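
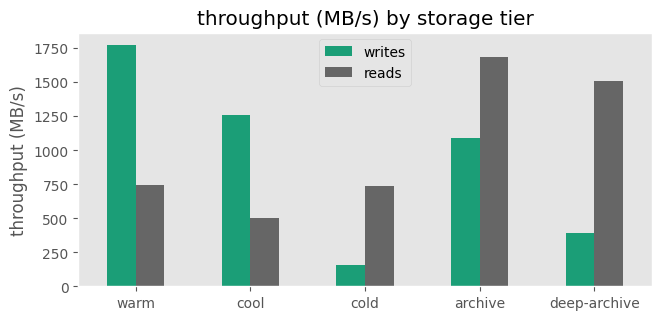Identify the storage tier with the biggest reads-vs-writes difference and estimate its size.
deep-archive: reads ≈ 1600, writes ≈ 400 → gap ≈ 1200. Next-largest (warm) is only ≈ 1000.

deep-archive, ≈ 1200 MB/s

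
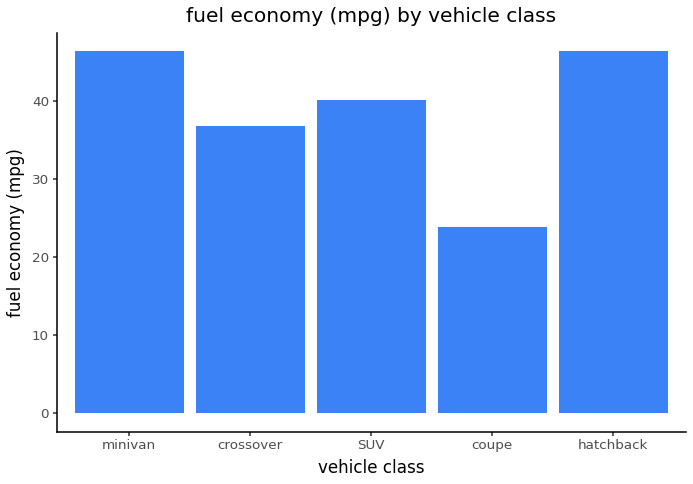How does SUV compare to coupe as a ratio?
SUV ≈ 40, coupe ≈ 25; 40/25 ≈ 1.6.

≈ 1.6×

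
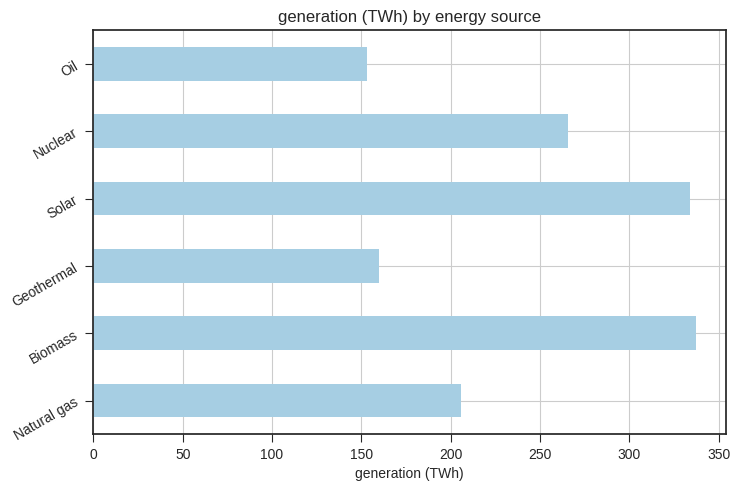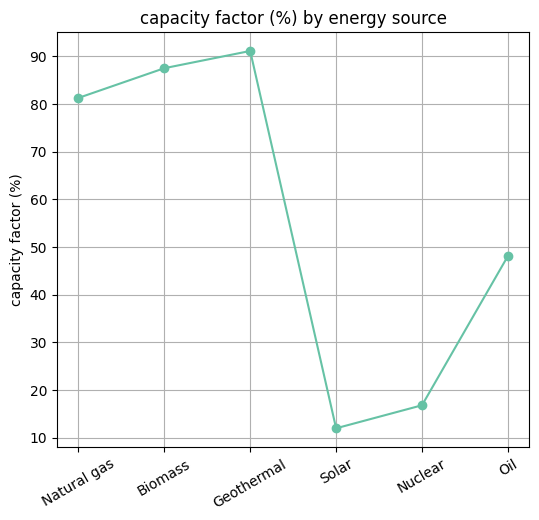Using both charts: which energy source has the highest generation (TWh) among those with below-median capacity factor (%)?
Solar

Chart 2 median capacity factor (%) ≈ 60; below-median energy sources: Solar, Nuclear, Oil. Among those, Solar has the highest generation (TWh) (≈ 350).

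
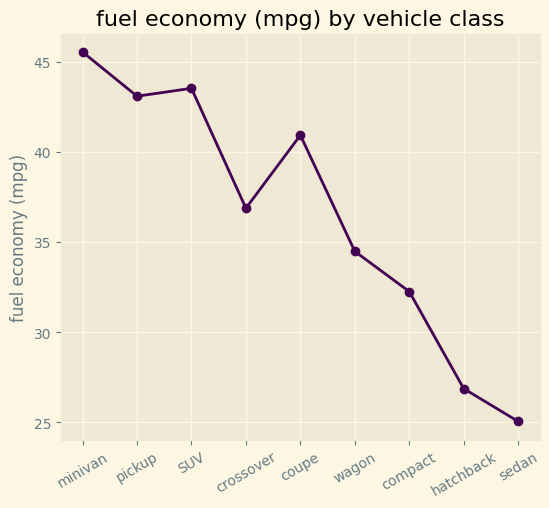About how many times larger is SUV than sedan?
SUV ≈ 44, sedan ≈ 26; 44/26 ≈ 1.69.

≈ 1.69×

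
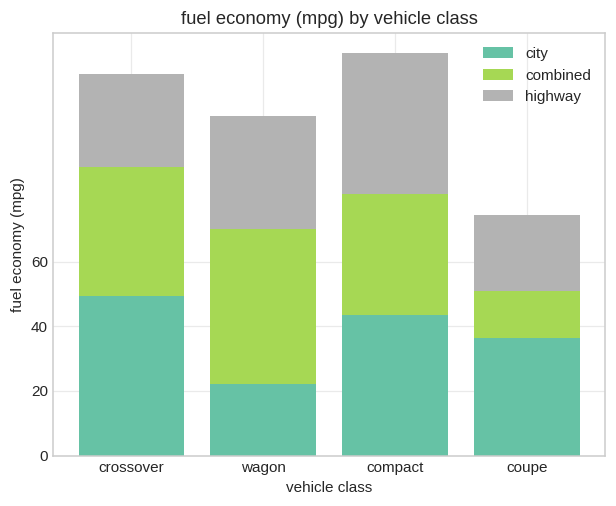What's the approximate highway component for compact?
≈ 40

highway top ≈ 120, bottom ≈ 80; segment ≈ 40.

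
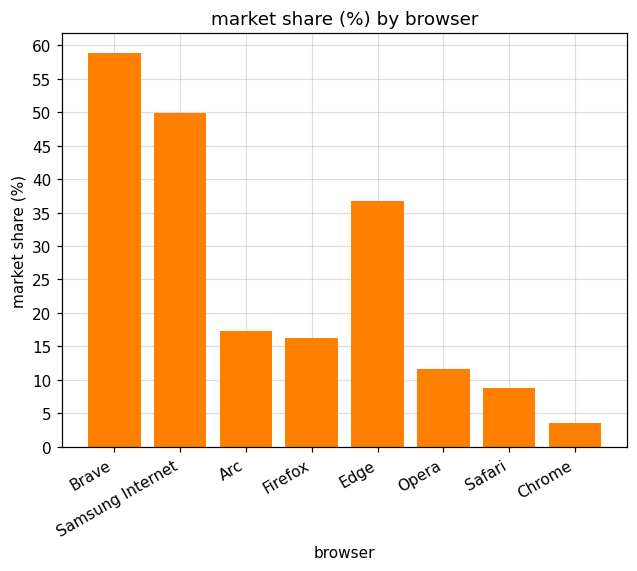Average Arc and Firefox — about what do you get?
(15 + 15) / 2 ≈ 15.

≈ 15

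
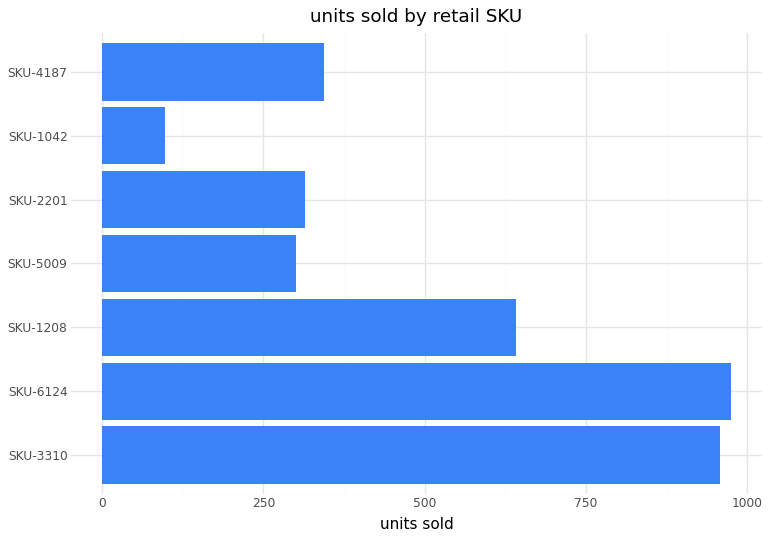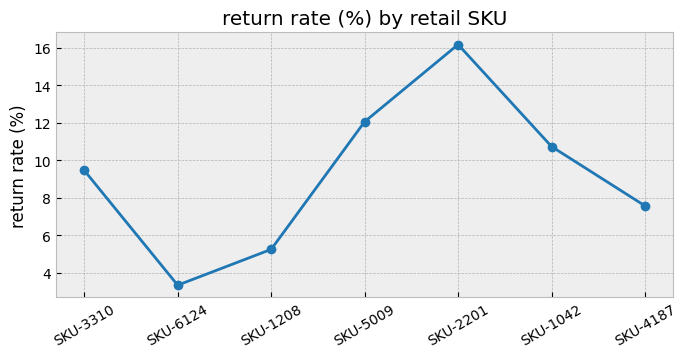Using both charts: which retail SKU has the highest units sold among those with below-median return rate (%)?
Chart 2 median return rate (%) ≈ 10; below-median retail SKUs: SKU-6124, SKU-1208, SKU-4187. Among those, SKU-6124 has the highest units sold (≈ 1000).

SKU-6124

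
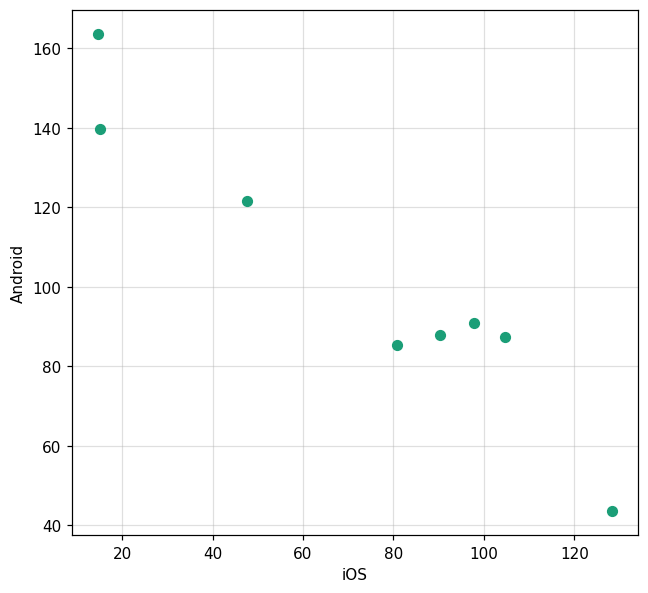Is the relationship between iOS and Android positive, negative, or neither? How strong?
negative, strong

Points are negatively correlated; strong (|r| ≈ 1.0).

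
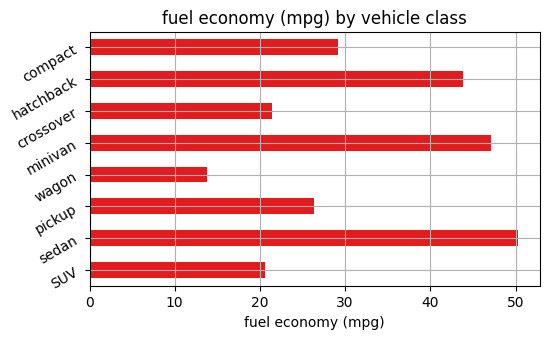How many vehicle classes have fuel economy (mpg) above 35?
Above 35: sedan, minivan, hatchback.

3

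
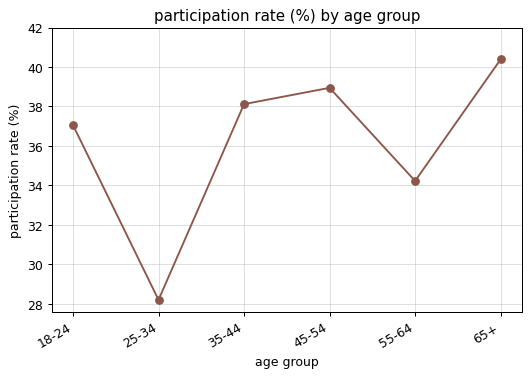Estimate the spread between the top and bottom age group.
Max 65+ ≈ 40, min 25-34 ≈ 28; range ≈ 12.

≈ 12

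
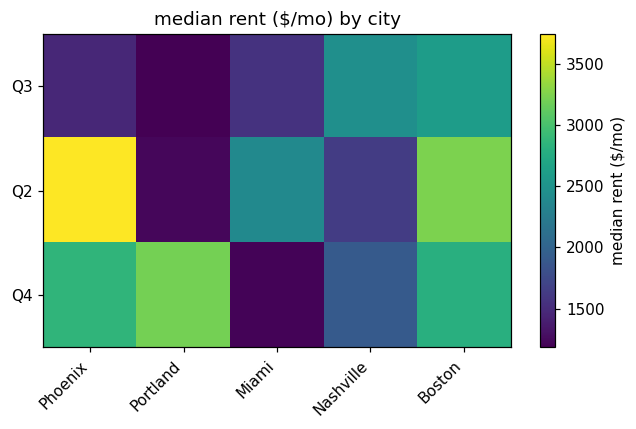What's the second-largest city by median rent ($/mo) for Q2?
Boston

Top 3 for Q2: Phoenix ≈ 3500, Boston ≈ 3000, Miami ≈ 2500.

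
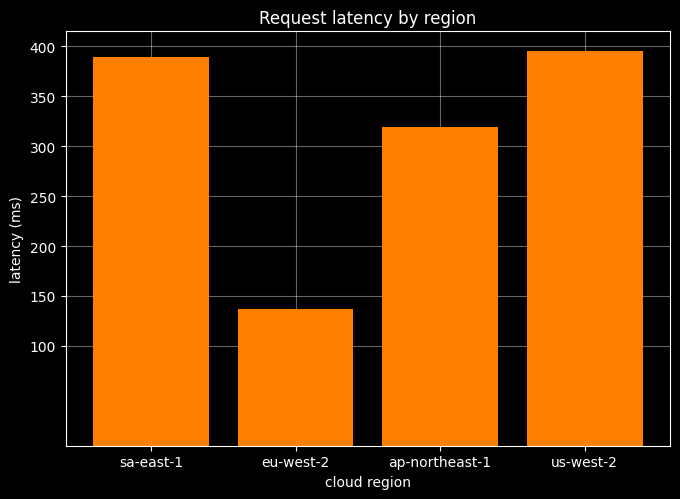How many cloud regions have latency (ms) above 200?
3

Above 200: sa-east-1, ap-northeast-1, us-west-2.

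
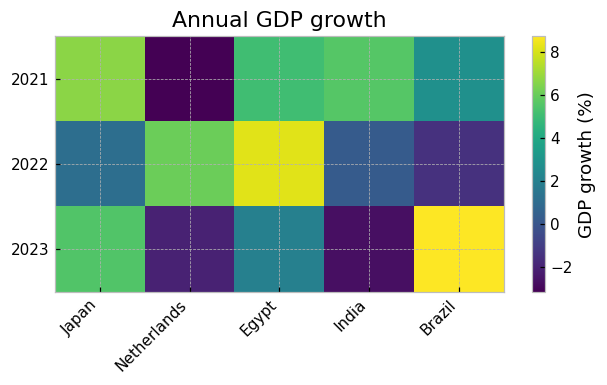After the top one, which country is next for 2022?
Netherlands

Top 3 for 2022: Egypt ≈ 8, Netherlands ≈ 6, Japan ≈ 1.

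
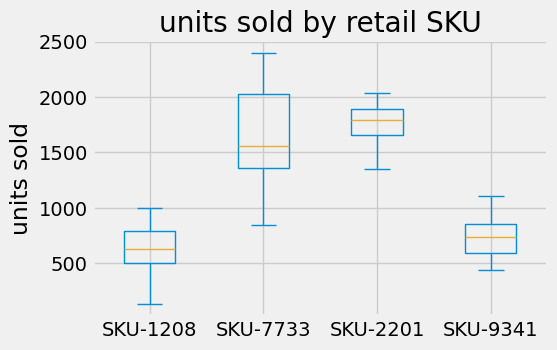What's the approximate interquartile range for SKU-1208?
Q3 ≈ 800, Q1 ≈ 500; IQR ≈ 300.

≈ 300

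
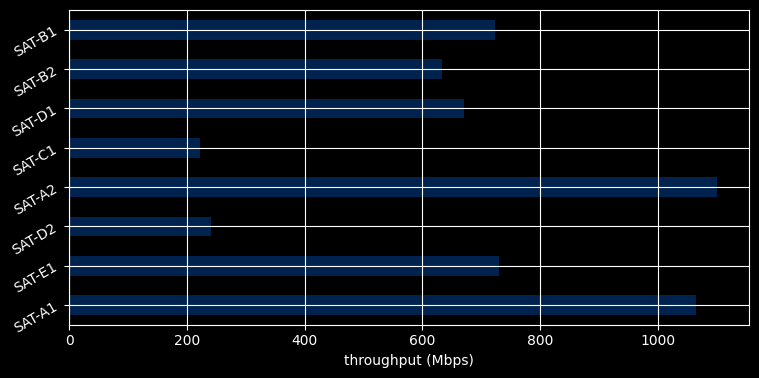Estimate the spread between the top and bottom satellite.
≈ 900

Max SAT-A2 ≈ 1100, min SAT-C1 ≈ 200; range ≈ 900.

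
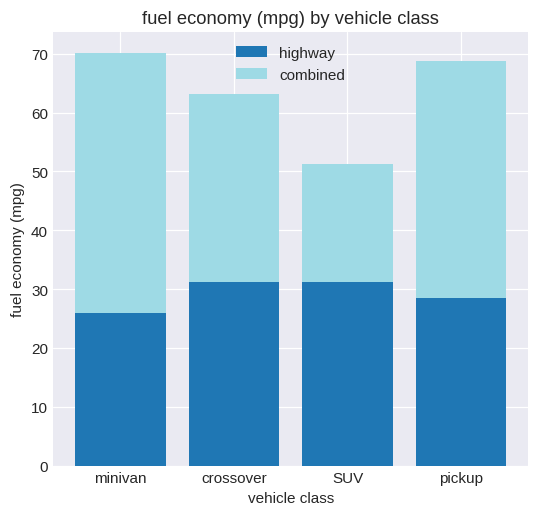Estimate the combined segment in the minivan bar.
combined top ≈ 70, bottom ≈ 30; segment ≈ 40.

≈ 40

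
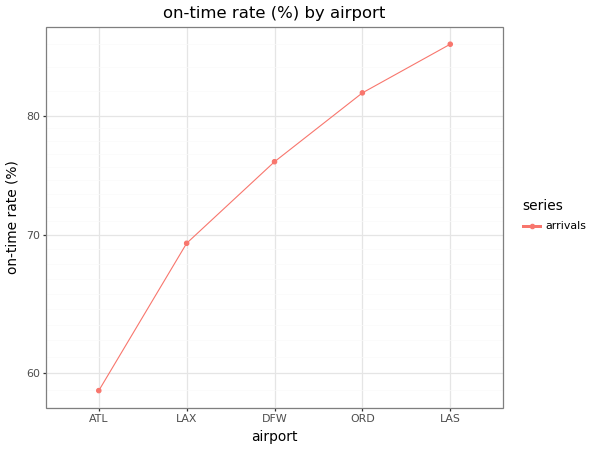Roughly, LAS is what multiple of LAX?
LAS ≈ 85, LAX ≈ 70; 85/70 ≈ 1.21.

≈ 1.21×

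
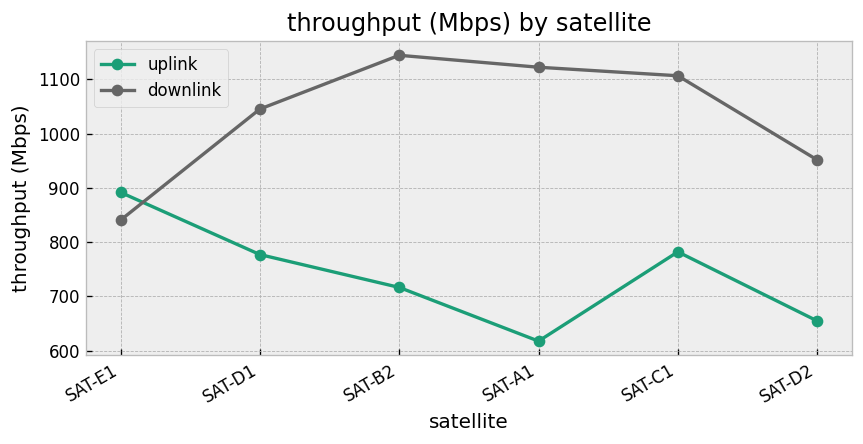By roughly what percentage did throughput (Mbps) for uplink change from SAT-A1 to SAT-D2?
≈ +8.3%

SAT-A1 ≈ 600, SAT-D2 ≈ 650; (650 − 600) / 600 ≈ +8.3%.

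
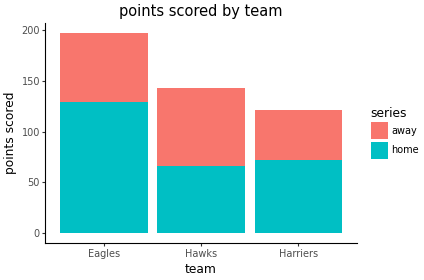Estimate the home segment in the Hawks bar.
≈ 60

home top ≈ 60, bottom ≈ 0; segment ≈ 60.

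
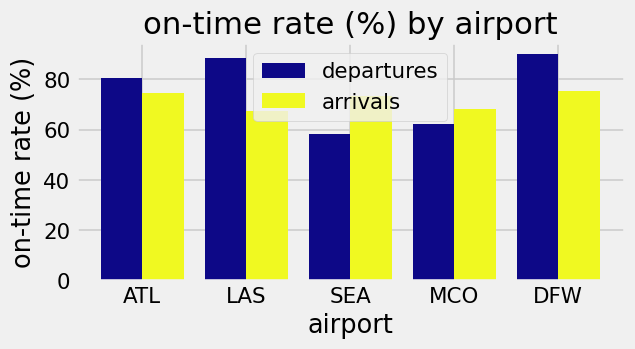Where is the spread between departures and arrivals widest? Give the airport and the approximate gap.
LAS, ≈ 20 %

LAS: departures ≈ 90, arrivals ≈ 70 → gap ≈ 20. Next-largest (SEA) is only ≈ 10.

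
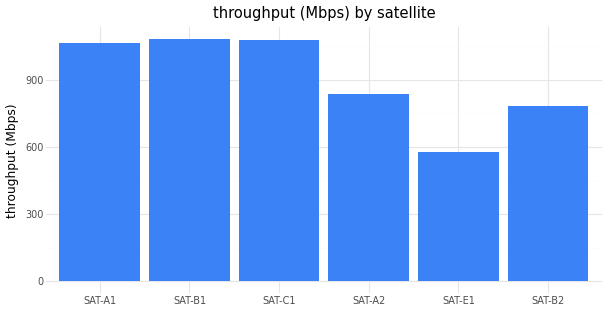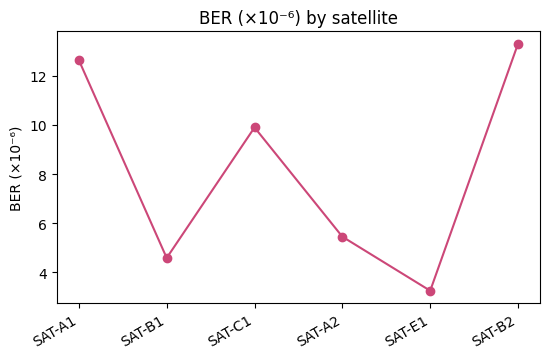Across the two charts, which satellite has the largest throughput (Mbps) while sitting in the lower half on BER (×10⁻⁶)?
SAT-B1

Chart 2 median BER (×10⁻⁶) ≈ 8; below-median satellites: SAT-B1, SAT-A2, SAT-E1. Among those, SAT-B1 has the highest throughput (Mbps) (≈ 1100).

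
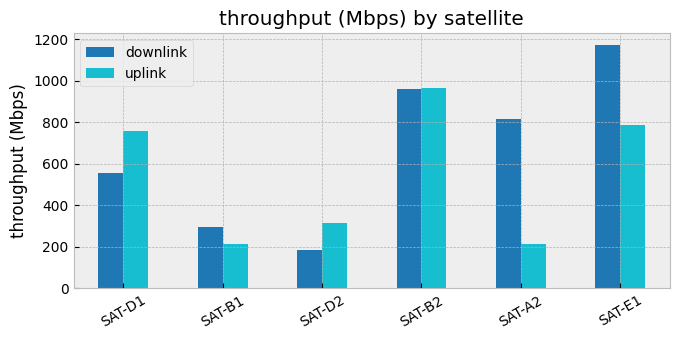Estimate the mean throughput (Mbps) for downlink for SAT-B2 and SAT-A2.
(1000 + 800) / 2 ≈ 900.

≈ 900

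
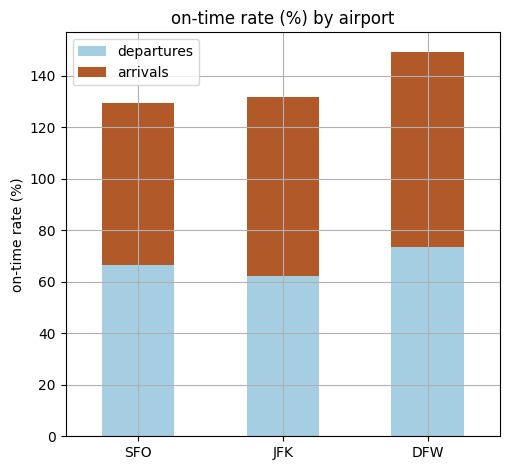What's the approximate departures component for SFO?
≈ 60

departures top ≈ 60, bottom ≈ 0; segment ≈ 60.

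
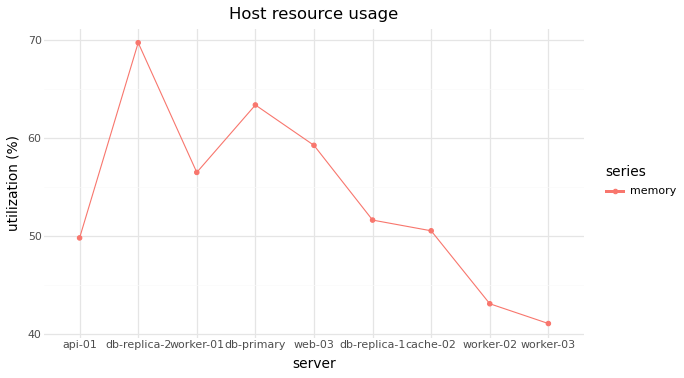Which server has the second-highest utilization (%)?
Top 3: db-replica-2 ≈ 70, db-primary ≈ 65, web-03 ≈ 60.

db-primary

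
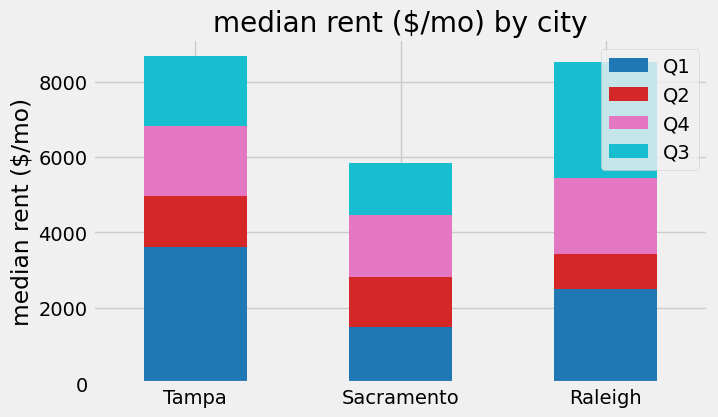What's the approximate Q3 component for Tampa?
≈ 2000

Q3 top ≈ 9000, bottom ≈ 7000; segment ≈ 2000.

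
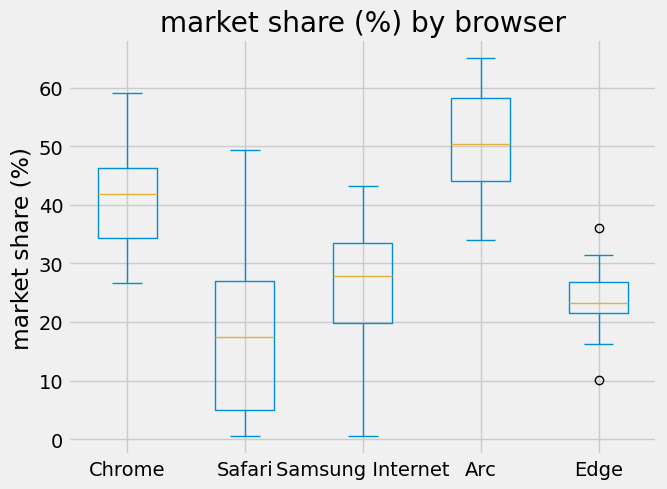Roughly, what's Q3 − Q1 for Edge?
≈ 5

Q3 ≈ 25, Q1 ≈ 20; IQR ≈ 5.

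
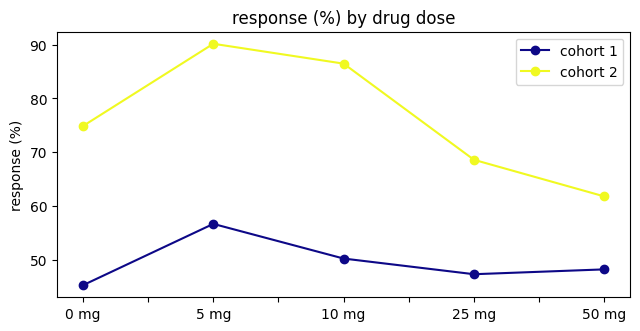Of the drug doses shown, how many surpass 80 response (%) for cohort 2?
Above 80: 5 mg, 10 mg.

2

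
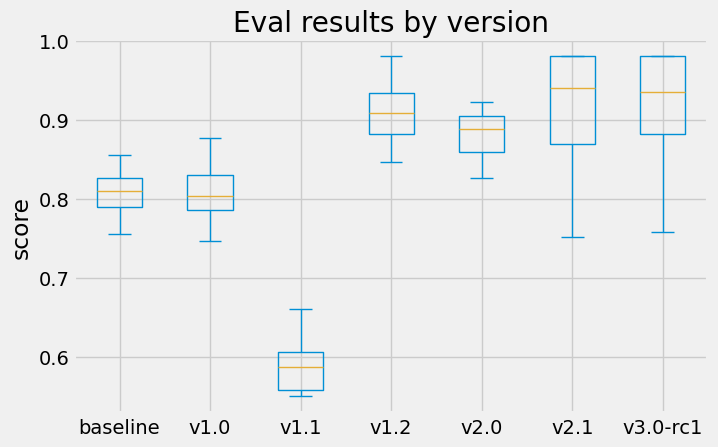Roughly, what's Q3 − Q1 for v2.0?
≈ 0.05

Q3 ≈ 0.90, Q1 ≈ 0.85; IQR ≈ 0.05.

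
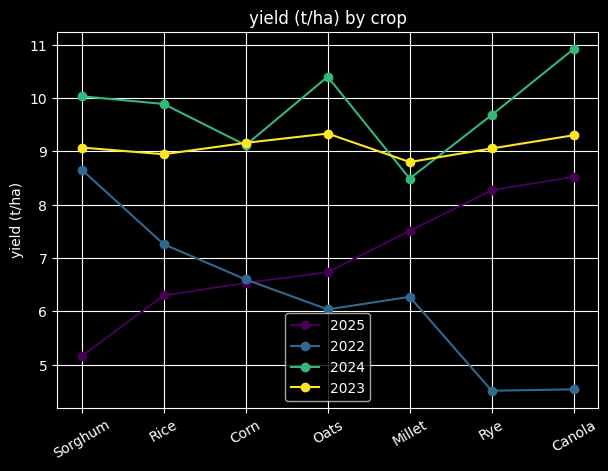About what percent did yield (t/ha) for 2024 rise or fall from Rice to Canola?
Rice ≈ 10, Canola ≈ 11; (11 − 10) / 10 ≈ +10%.

≈ +10%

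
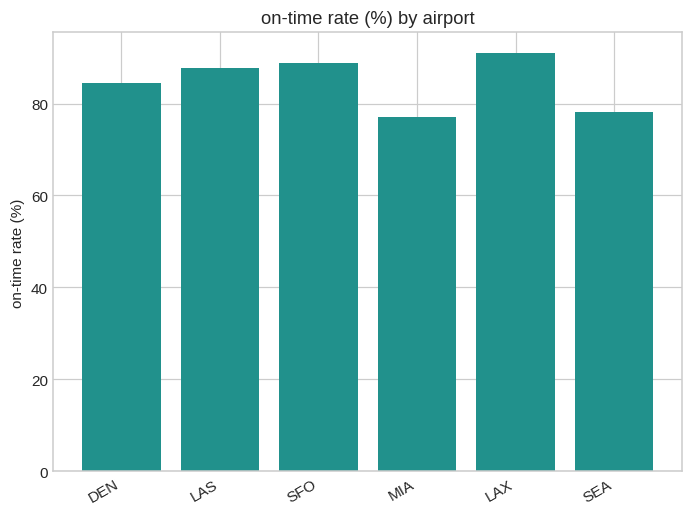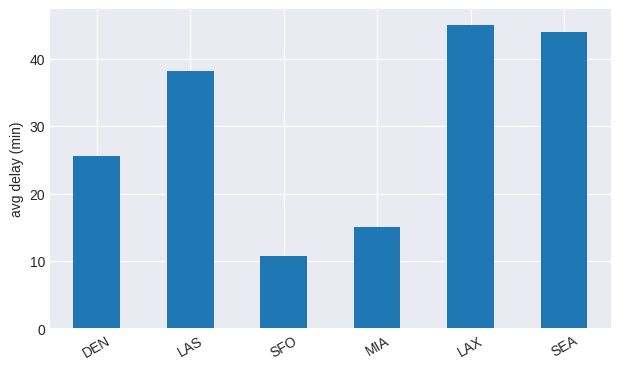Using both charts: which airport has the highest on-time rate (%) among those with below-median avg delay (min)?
SFO

Chart 2 median avg delay (min) ≈ 30; below-median airports: DEN, SFO, MIA. Among those, SFO has the highest on-time rate (%) (≈ 90).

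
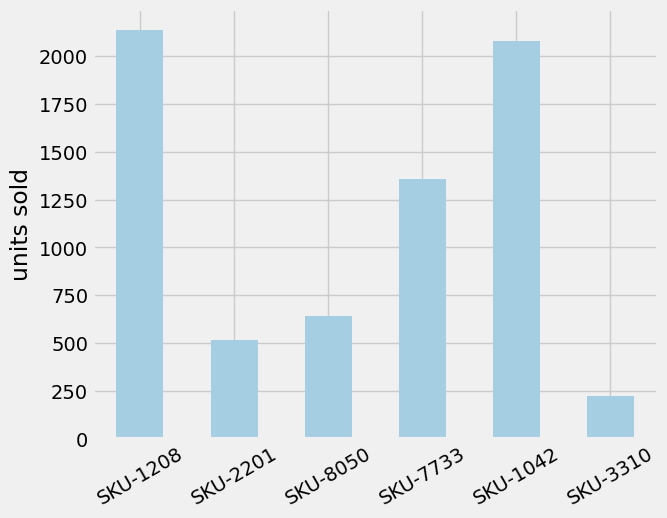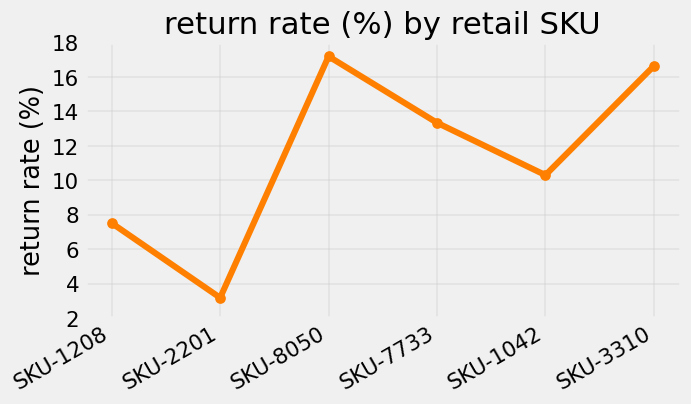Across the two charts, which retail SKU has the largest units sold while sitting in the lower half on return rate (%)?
SKU-1208

Chart 2 median return rate (%) ≈ 12; below-median retail SKUs: SKU-1208, SKU-2201, SKU-1042. Among those, SKU-1208 has the highest units sold (≈ 2200).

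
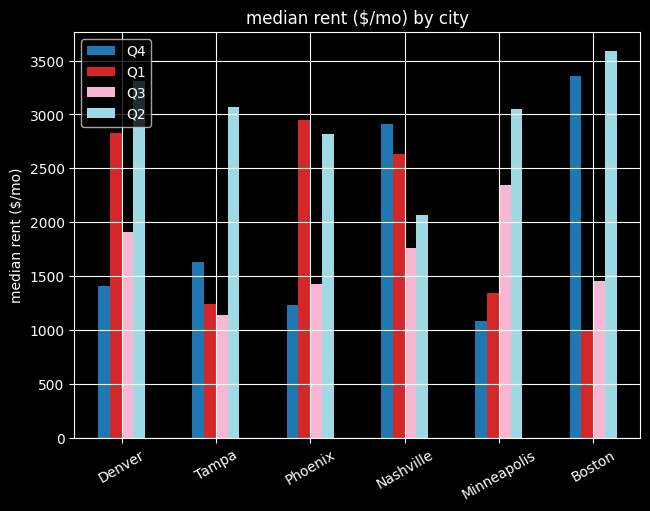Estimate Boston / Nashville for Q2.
Boston ≈ 3500, Nashville ≈ 2000; 3500/2000 ≈ 1.75.

≈ 1.75×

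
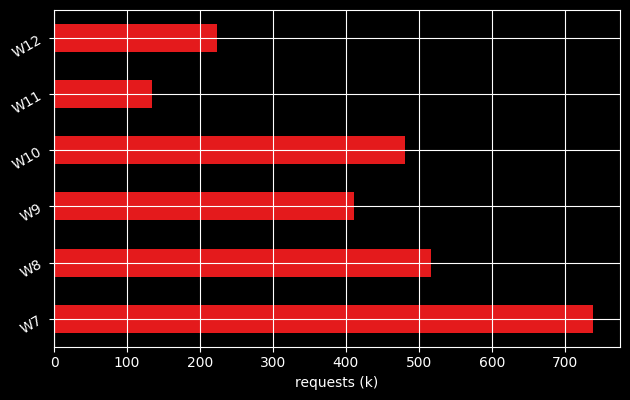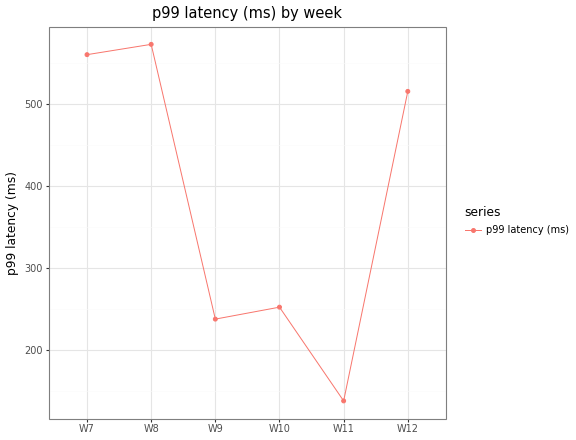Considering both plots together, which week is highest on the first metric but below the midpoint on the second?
Chart 2 median p99 latency (ms) ≈ 400; below-median weeks: W9, W10, W11. Among those, W10 has the highest requests (k) (≈ 500).

W10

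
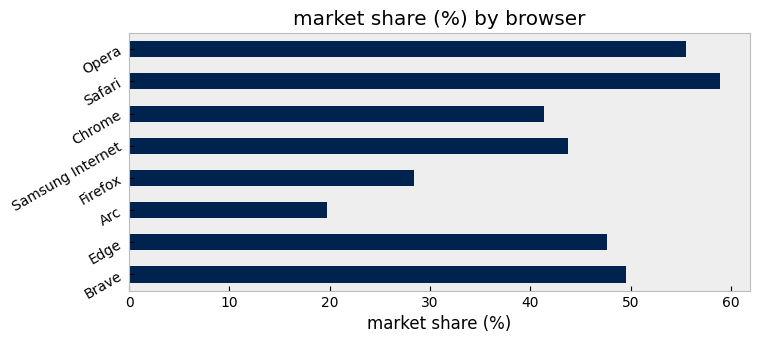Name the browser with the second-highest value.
Top 3: Safari ≈ 60, Opera ≈ 55, Brave ≈ 50.

Opera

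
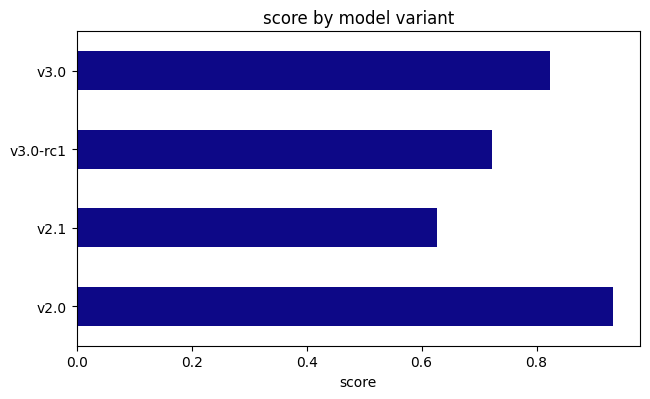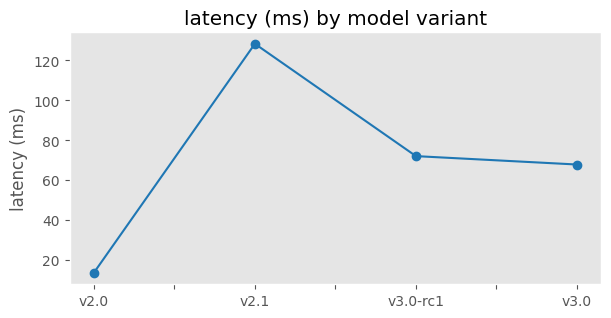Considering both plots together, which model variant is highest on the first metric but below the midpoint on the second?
Chart 2 median latency (ms) ≈ 60; below-median model variants: v2.0, v3.0. Among those, v2.0 has the highest score (≈ 0.9).

v2.0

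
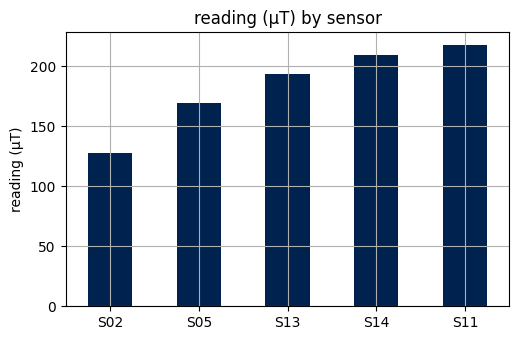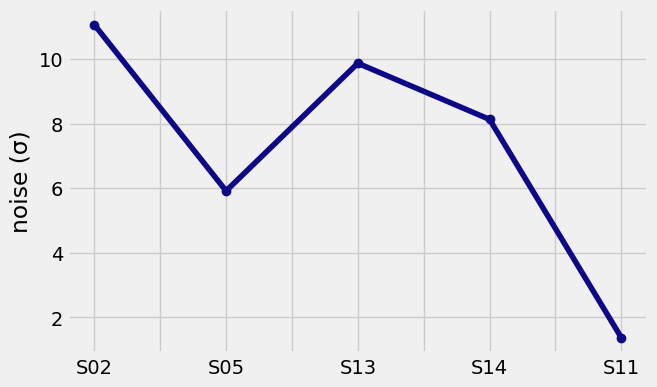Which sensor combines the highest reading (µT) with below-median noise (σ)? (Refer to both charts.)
S11

Chart 2 median noise (σ) ≈ 8; below-median sensors: S05, S11. Among those, S11 has the highest reading (µT) (≈ 220).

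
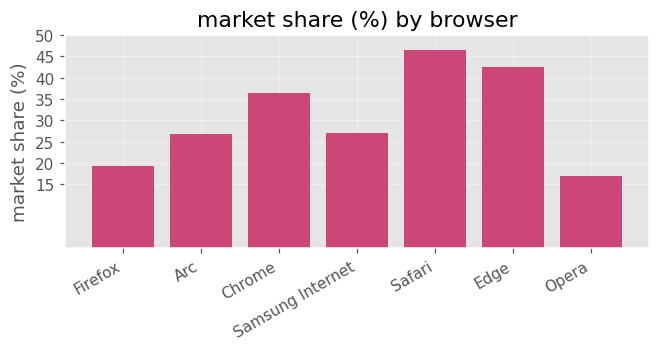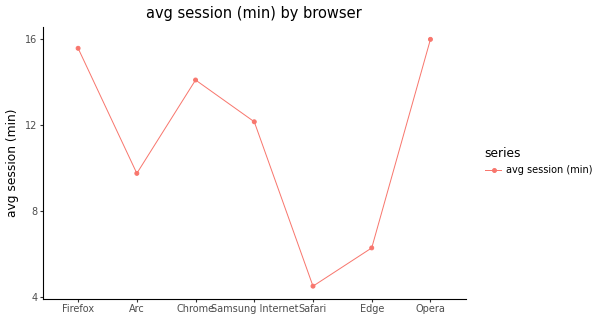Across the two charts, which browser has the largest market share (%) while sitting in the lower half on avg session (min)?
Safari

Chart 2 median avg session (min) ≈ 12; below-median browsers: Arc, Safari, Edge. Among those, Safari has the highest market share (%) (≈ 45).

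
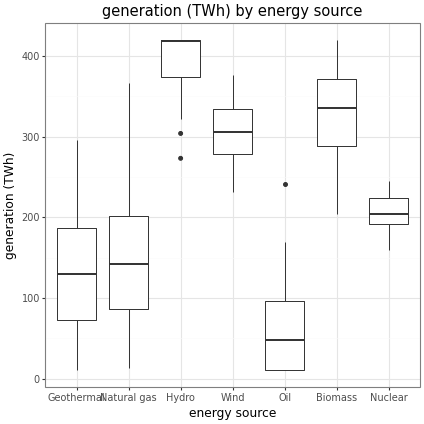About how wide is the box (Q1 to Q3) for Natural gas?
Q3 ≈ 200, Q1 ≈ 100; IQR ≈ 100.

≈ 100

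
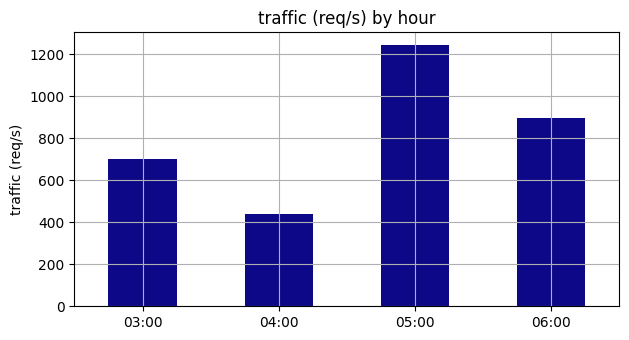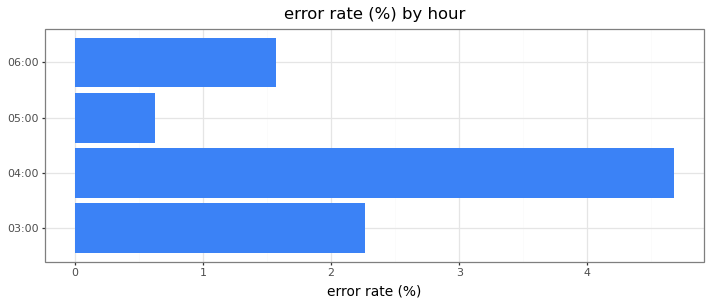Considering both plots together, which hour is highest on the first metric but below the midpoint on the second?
05:00

Chart 2 median error rate (%) ≈ 2; below-median hours: 05:00, 06:00. Among those, 05:00 has the highest traffic (req/s) (≈ 1200).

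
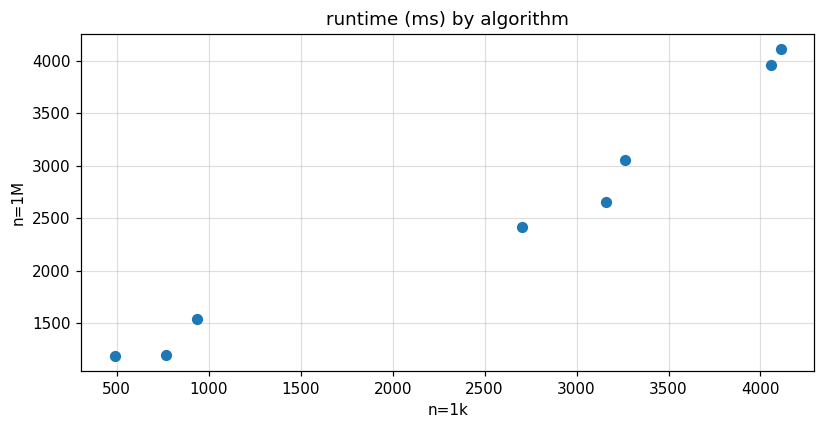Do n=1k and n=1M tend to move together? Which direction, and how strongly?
positive, strong

Points are positively correlated; strong (|r| ≈ 1.0).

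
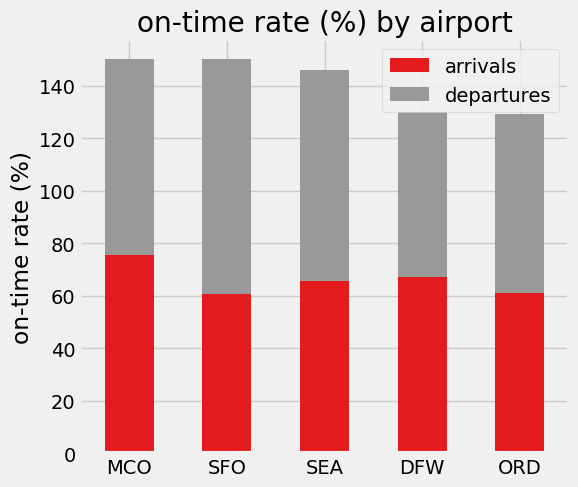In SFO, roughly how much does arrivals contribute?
arrivals top ≈ 60, bottom ≈ 0; segment ≈ 60.

≈ 60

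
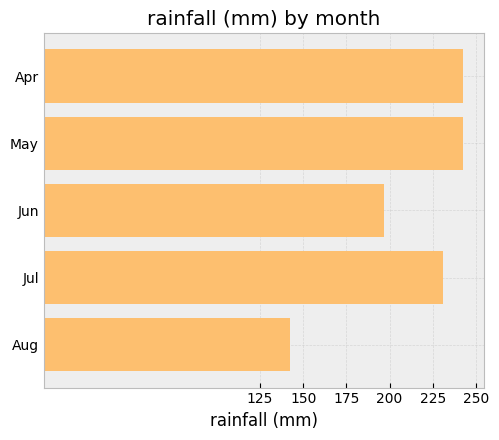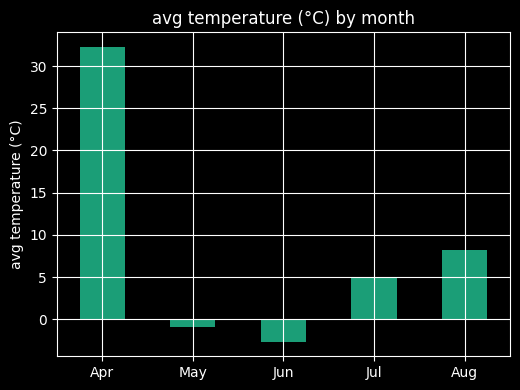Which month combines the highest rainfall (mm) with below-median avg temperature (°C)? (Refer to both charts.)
May

Chart 2 median avg temperature (°C) ≈ 5; below-median months: May, Jun. Among those, May has the highest rainfall (mm) (≈ 250).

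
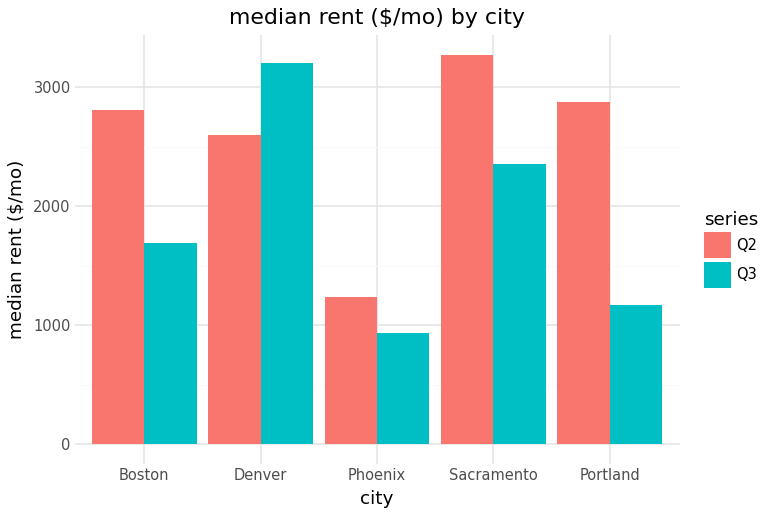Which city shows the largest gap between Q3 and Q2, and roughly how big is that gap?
Portland, ≈ 2000 $/mo

Portland: Q3 ≈ 1000, Q2 ≈ 3000 → gap ≈ 2000. Next-largest (Boston) is only ≈ 1500.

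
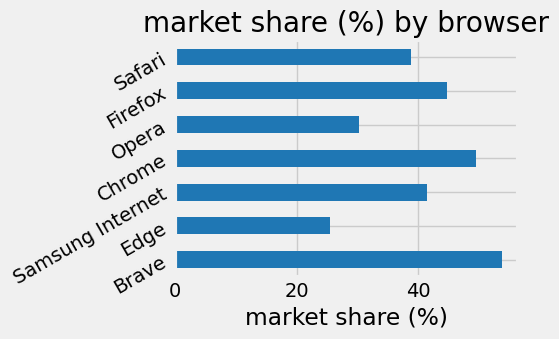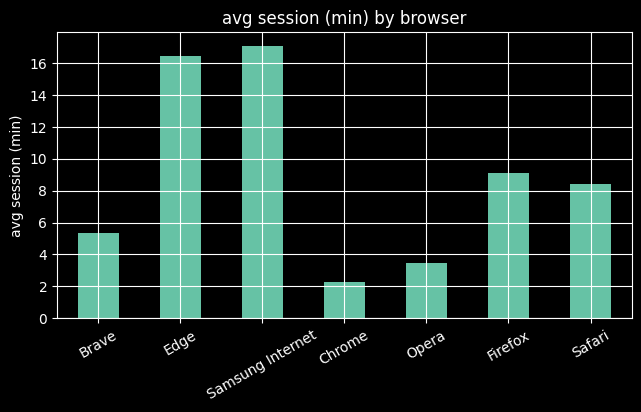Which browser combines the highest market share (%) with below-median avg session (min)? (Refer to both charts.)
Chart 2 median avg session (min) ≈ 8; below-median browsers: Brave, Chrome, Opera. Among those, Brave has the highest market share (%) (≈ 55).

Brave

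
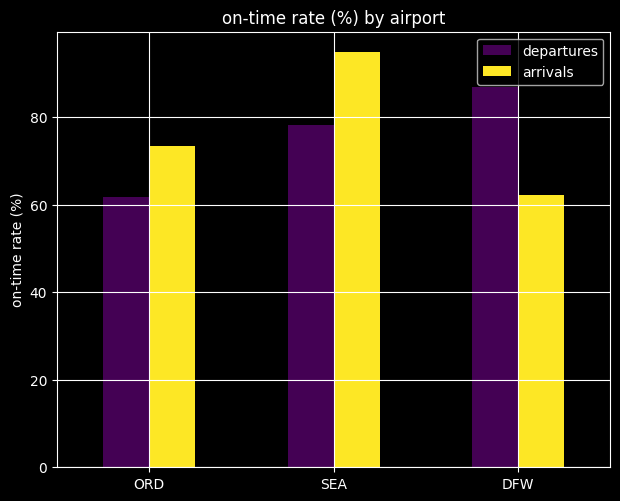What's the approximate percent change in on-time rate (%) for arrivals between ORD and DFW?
ORD ≈ 70, DFW ≈ 60; (60 − 70) / 70 ≈ -14.3%.

≈ -14.3%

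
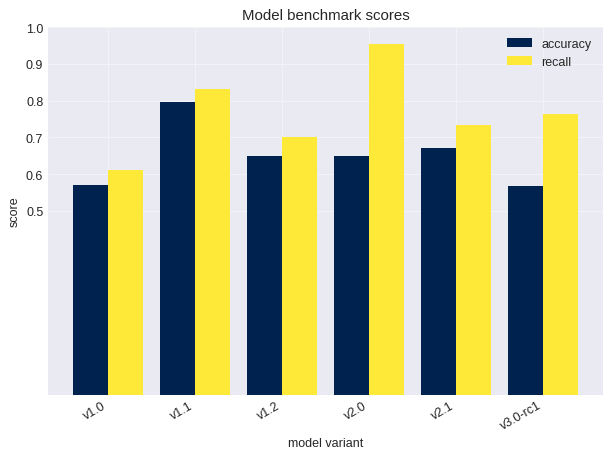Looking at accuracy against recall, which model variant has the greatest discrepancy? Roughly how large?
v2.0: accuracy ≈ 0.6, recall ≈ 1.0 → gap ≈ 0.4. Next-largest (v3.0-rc1) is only ≈ 0.2.

v2.0, ≈ 0.4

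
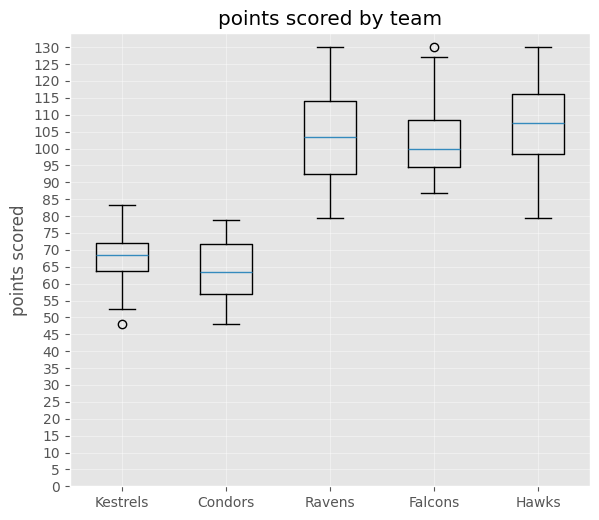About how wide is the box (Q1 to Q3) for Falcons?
≈ 15

Q3 ≈ 110, Q1 ≈ 95; IQR ≈ 15.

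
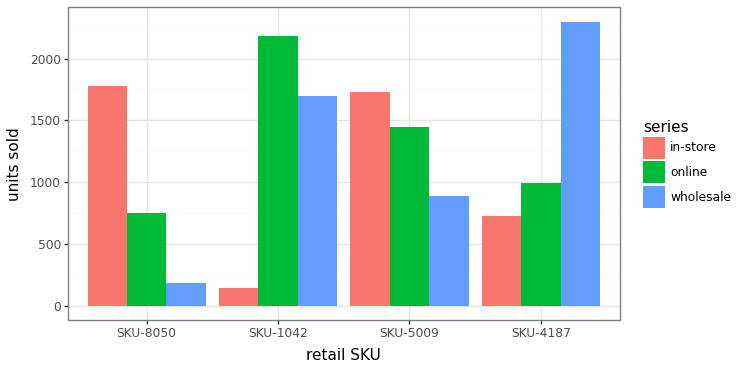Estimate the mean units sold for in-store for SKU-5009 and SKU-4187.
(1800 + 800) / 2 ≈ 1300.

≈ 1300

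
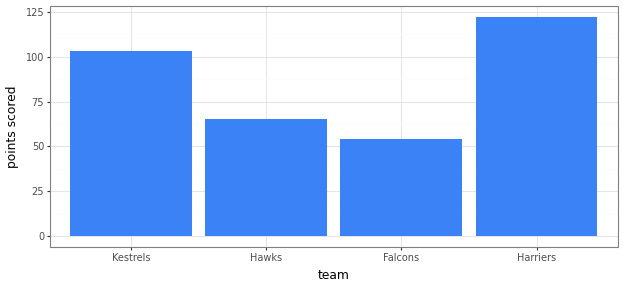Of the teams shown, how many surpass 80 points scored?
2

Above 80: Kestrels, Harriers.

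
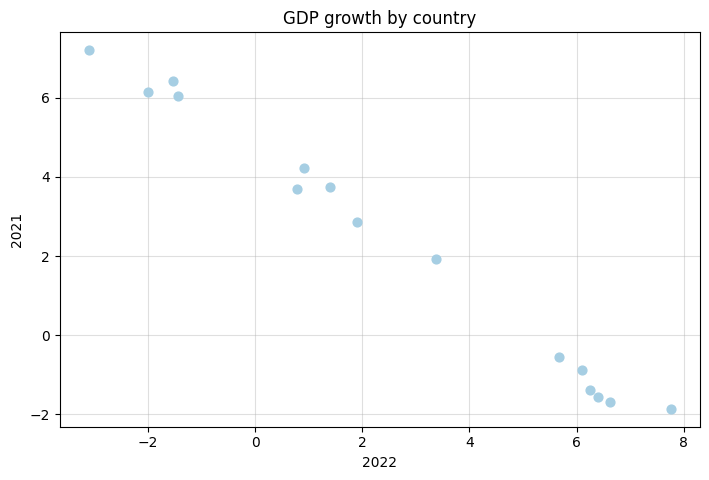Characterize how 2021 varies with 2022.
negative, strong

Points are negatively correlated; strong (|r| ≈ 1.0).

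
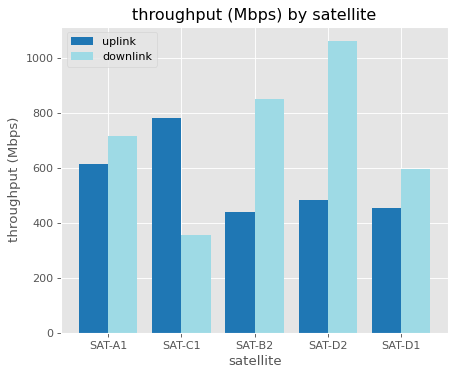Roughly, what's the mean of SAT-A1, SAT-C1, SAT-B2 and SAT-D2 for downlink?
(700 + 400 + 900 + 1100) / 4 ≈ 775.

≈ 775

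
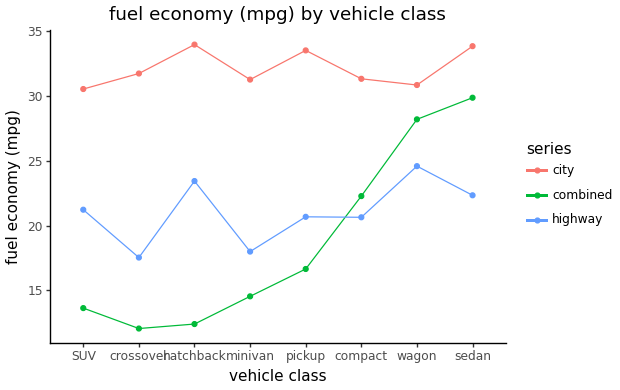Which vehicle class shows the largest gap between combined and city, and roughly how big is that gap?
hatchback, ≈ 22 mpg

hatchback: combined ≈ 12, city ≈ 34 → gap ≈ 22. Next-largest (crossover) is only ≈ 20.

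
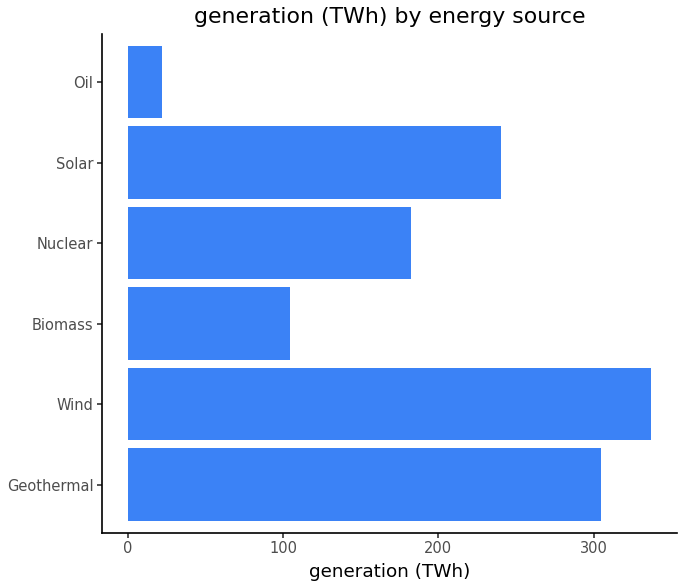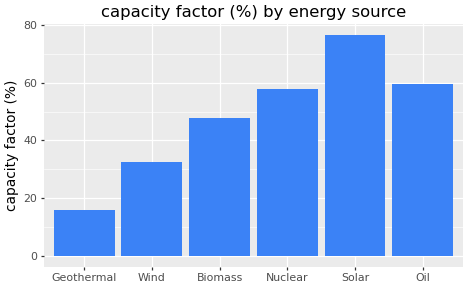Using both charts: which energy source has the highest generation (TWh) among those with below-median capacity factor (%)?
Wind

Chart 2 median capacity factor (%) ≈ 50; below-median energy sources: Geothermal, Wind, Biomass. Among those, Wind has the highest generation (TWh) (≈ 350).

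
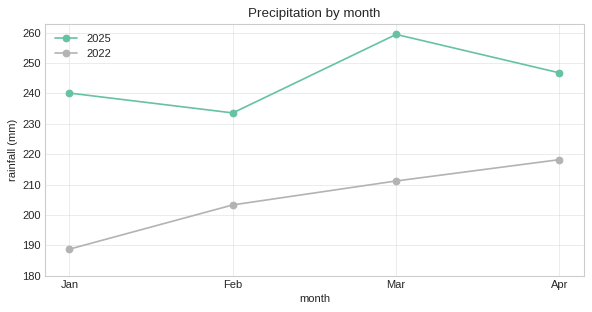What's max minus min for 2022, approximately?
≈ 30

Max Apr ≈ 220, min Jan ≈ 190; range ≈ 30.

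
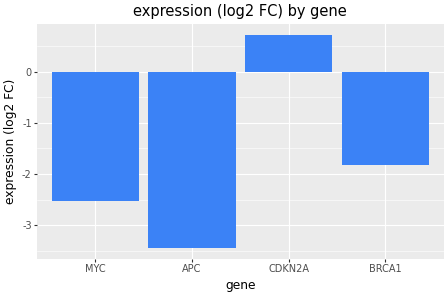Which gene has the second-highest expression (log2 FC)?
Top 3: CDKN2A ≈ 0.5, BRCA1 ≈ -2.0, MYC ≈ -2.5.

BRCA1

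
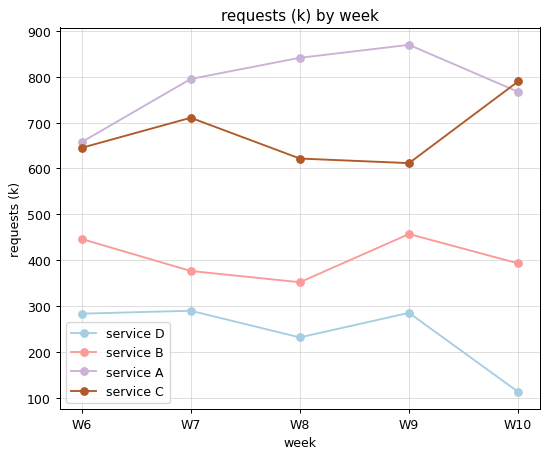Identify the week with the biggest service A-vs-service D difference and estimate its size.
W10: service A ≈ 800, service D ≈ 100 → gap ≈ 700. Next-largest (W8) is only ≈ 600.

W10, ≈ 700 k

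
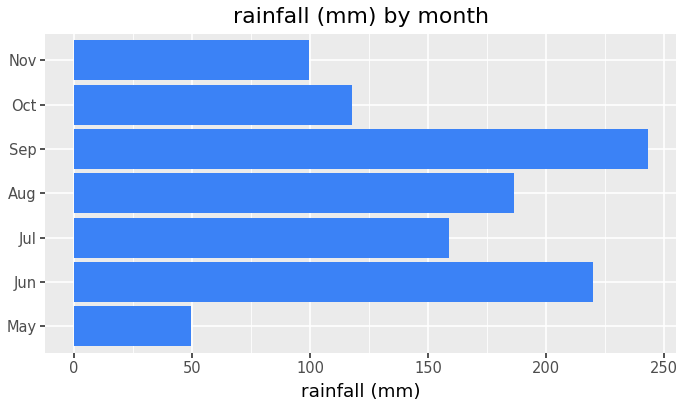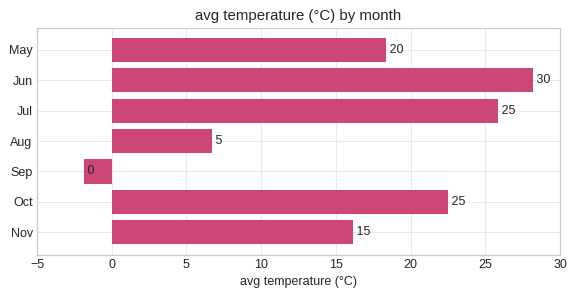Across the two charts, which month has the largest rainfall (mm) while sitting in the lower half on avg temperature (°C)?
Sep

Chart 2 median avg temperature (°C) ≈ 20; below-median months: Aug, Sep, Nov. Among those, Sep has the highest rainfall (mm) (≈ 250).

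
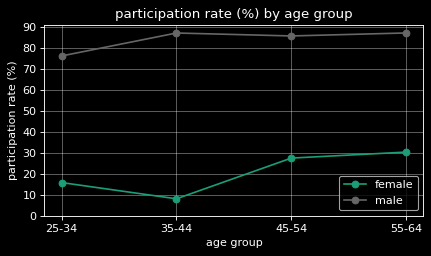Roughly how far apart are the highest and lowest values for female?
Max 55-64 ≈ 30, min 35-44 ≈ 10; range ≈ 20.

≈ 20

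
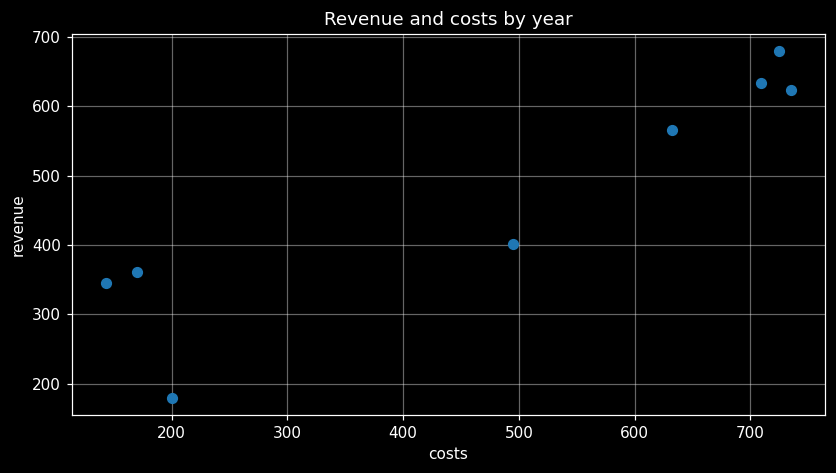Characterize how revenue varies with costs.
Points are positively correlated; strong (|r| ≈ 0.9).

positive, strong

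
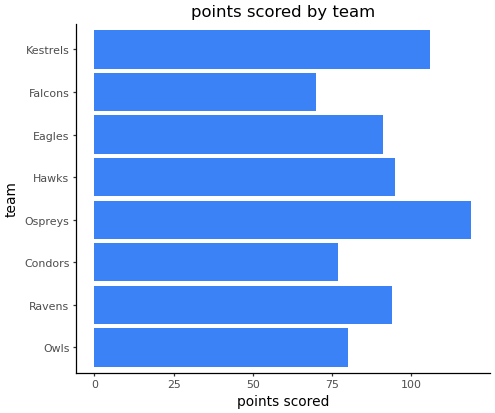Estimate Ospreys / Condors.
Ospreys ≈ 120, Condors ≈ 80; 120/80 ≈ 1.5.

≈ 1.5×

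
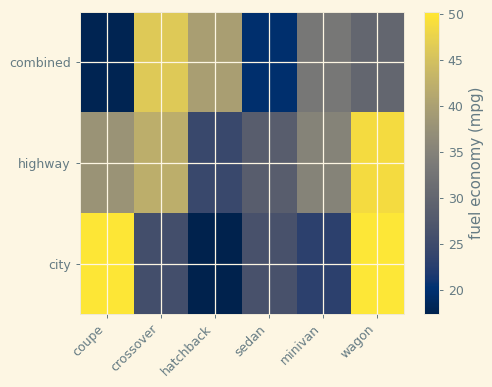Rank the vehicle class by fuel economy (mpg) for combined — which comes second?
hatchback

Top 3 for combined: crossover ≈ 45, hatchback ≈ 40, minivan ≈ 35.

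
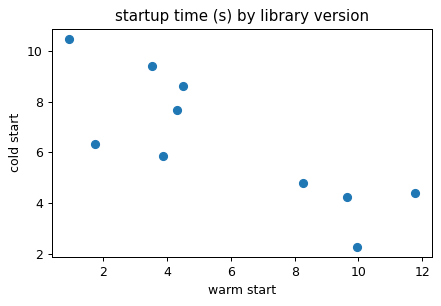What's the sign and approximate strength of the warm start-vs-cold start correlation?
Points are negatively correlated; strong (|r| ≈ 0.8).

negative, strong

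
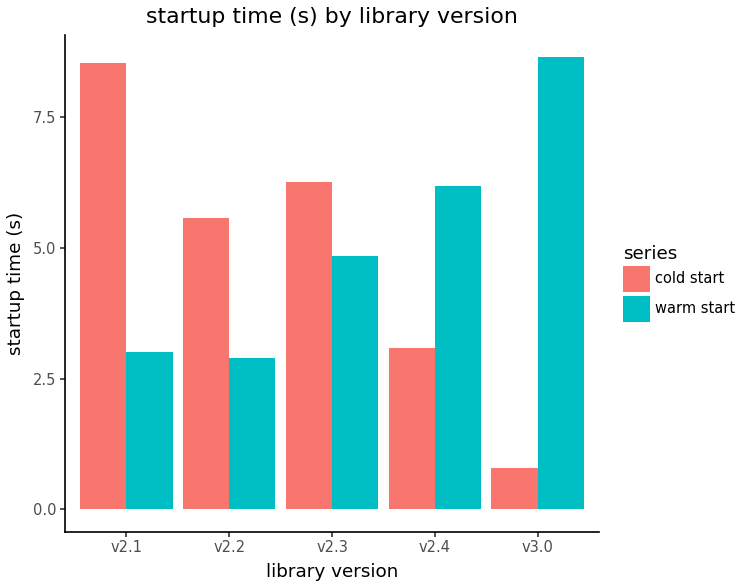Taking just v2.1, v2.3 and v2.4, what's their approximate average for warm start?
(3 + 5 + 6) / 3 ≈ 5.

≈ 5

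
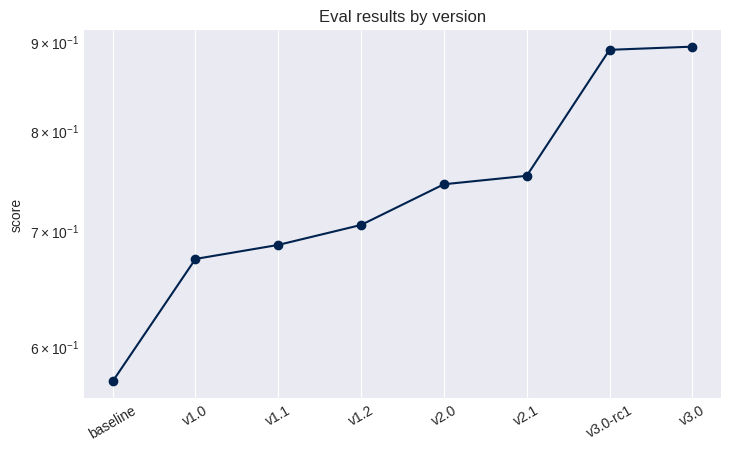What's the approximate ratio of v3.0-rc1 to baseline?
≈ 1.64×

v3.0-rc1 ≈ 0.90, baseline ≈ 0.55; 0.90/0.55 ≈ 1.64.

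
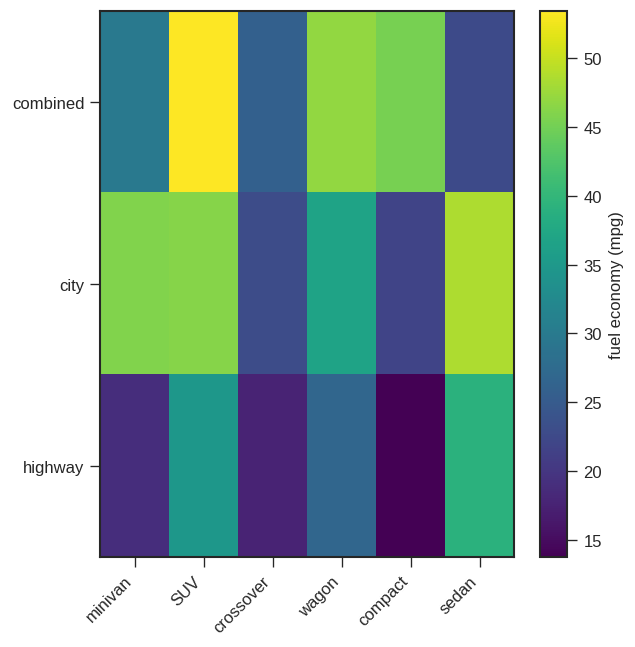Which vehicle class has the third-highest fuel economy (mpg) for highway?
wagon

Top 4 for highway: sedan ≈ 40, SUV ≈ 35, wagon ≈ 25, minivan ≈ 20.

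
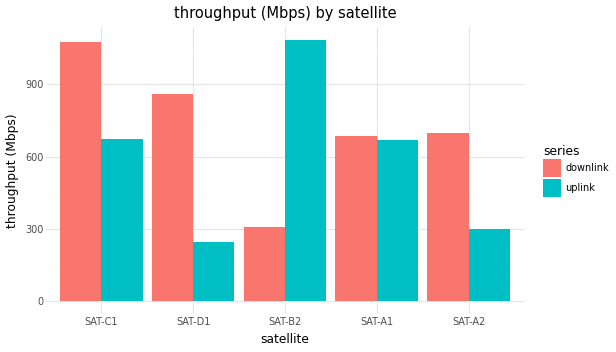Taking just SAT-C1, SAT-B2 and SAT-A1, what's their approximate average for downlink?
≈ 700

(1100 + 300 + 700) / 3 ≈ 700.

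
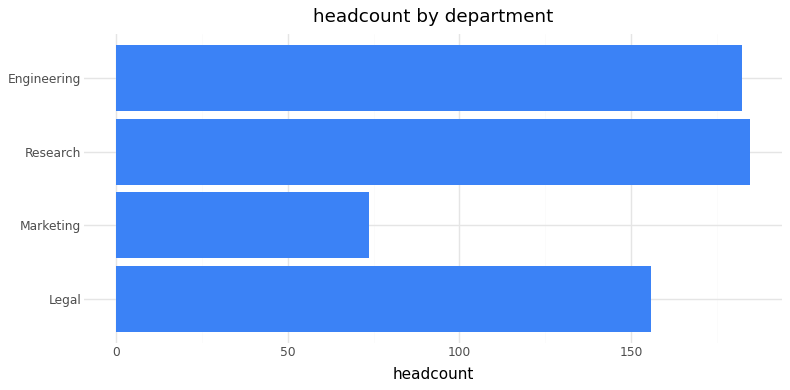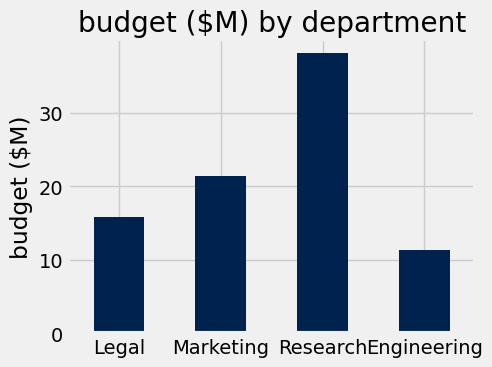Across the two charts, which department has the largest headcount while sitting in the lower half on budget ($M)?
Chart 2 median budget ($M) ≈ 20; below-median departments: Legal, Engineering. Among those, Engineering has the highest headcount (≈ 180).

Engineering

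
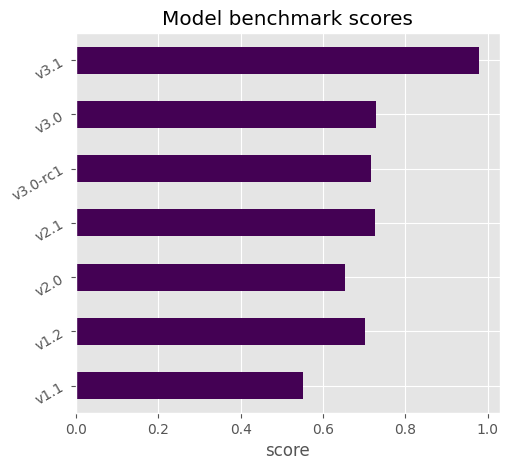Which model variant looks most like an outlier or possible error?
v3.1 ≈ 1.0; the rest sit between ≈ 0.6 and ≈ 0.7.

v3.1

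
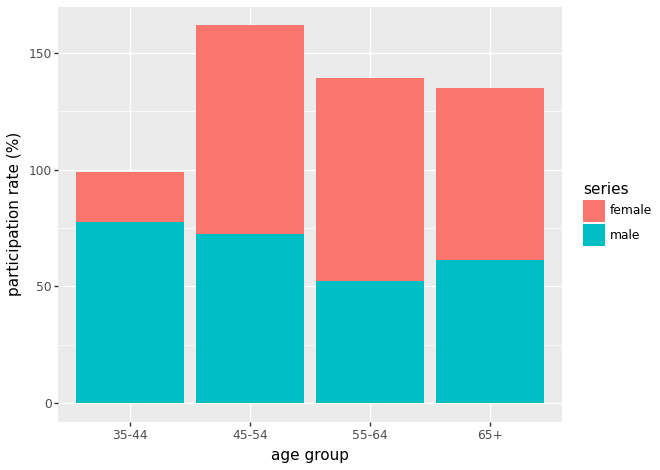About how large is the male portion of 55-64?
≈ 60

male top ≈ 60, bottom ≈ 0; segment ≈ 60.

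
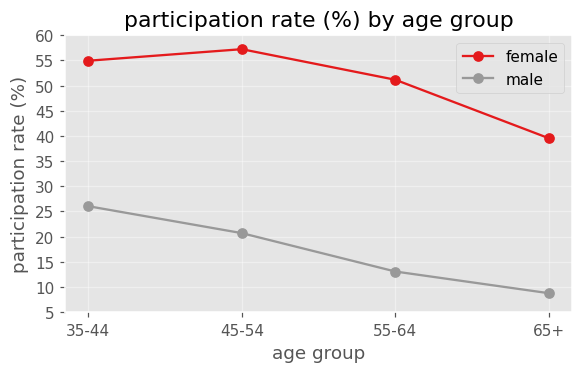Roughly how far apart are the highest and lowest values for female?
≈ 15

Max 45-54 ≈ 55, min 65+ ≈ 40; range ≈ 15.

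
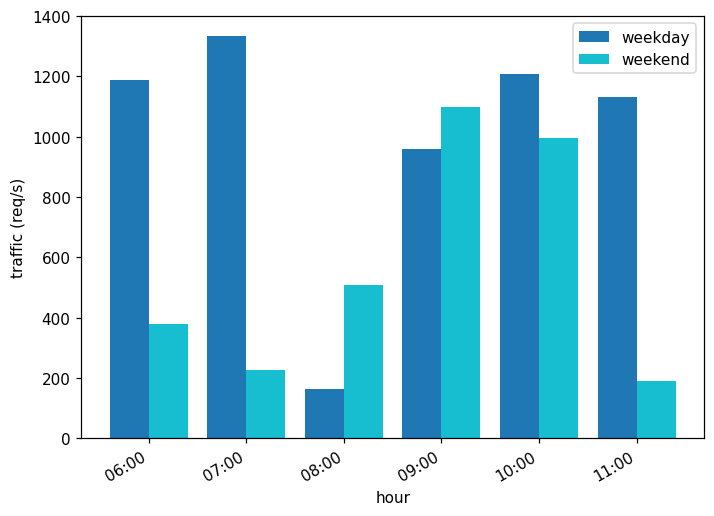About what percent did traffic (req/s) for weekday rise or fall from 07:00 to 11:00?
07:00 ≈ 1400, 11:00 ≈ 1200; (1200 − 1400) / 1400 ≈ -14.3%.

≈ -14.3%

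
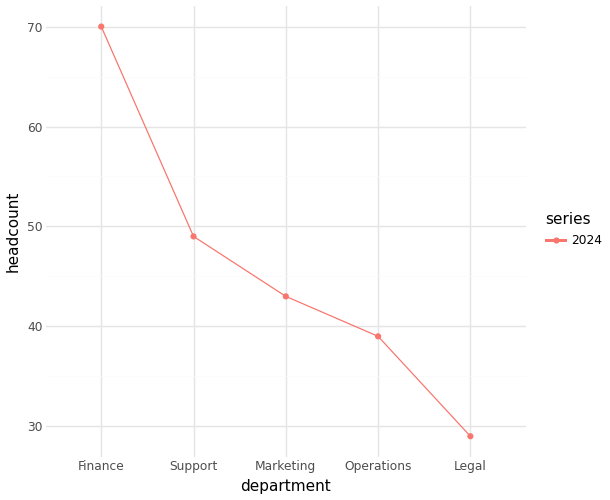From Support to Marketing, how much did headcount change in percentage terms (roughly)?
Support ≈ 50, Marketing ≈ 45; (45 − 50) / 50 ≈ -10%.

≈ -10%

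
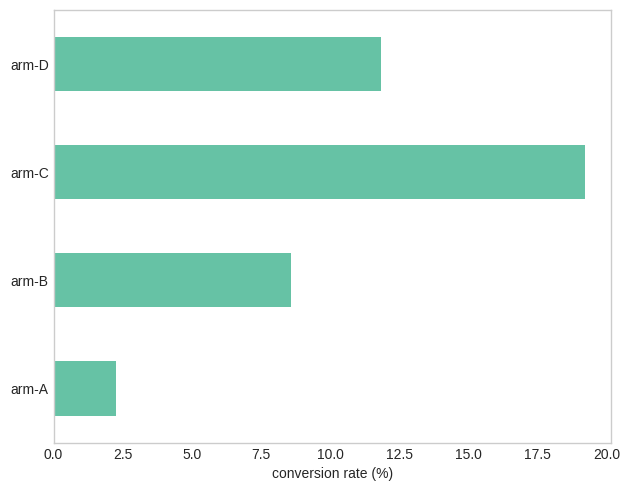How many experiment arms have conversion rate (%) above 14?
Above 14: arm-C.

1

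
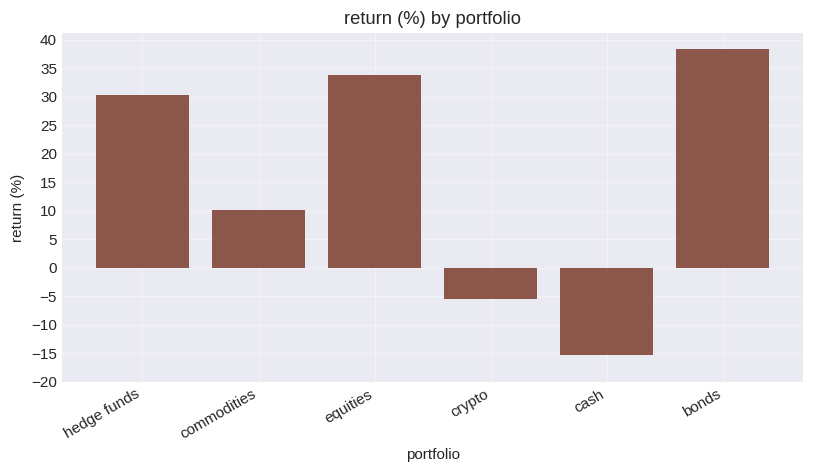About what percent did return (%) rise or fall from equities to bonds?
≈ +14.3%

equities ≈ 35, bonds ≈ 40; (40 − 35) / 35 ≈ +14.3%.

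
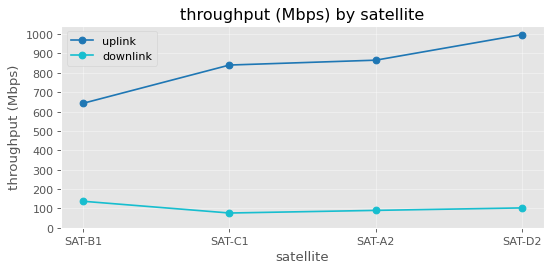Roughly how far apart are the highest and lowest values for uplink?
Max SAT-D2 ≈ 1000, min SAT-B1 ≈ 600; range ≈ 400.

≈ 400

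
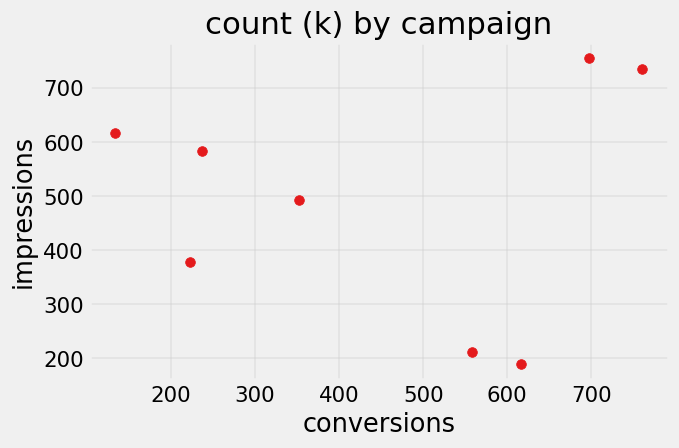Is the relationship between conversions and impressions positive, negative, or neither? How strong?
no clear correlation

Points are roughly uncorrelated; weak (|r| ≈ 0.1).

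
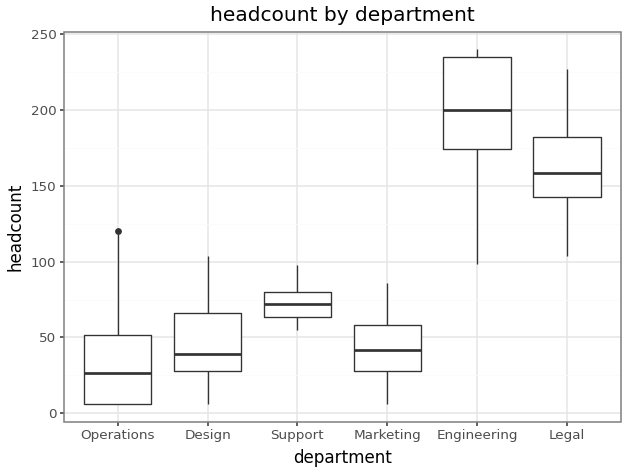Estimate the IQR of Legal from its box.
Q3 ≈ 180, Q1 ≈ 140; IQR ≈ 40.

≈ 40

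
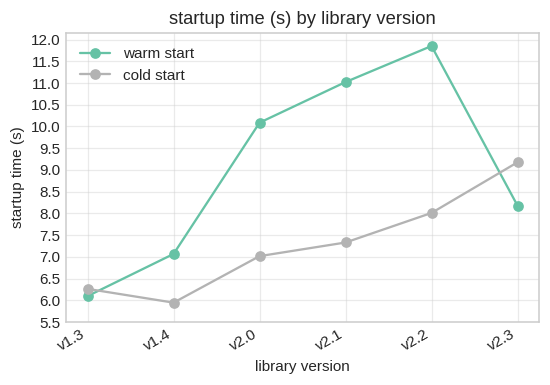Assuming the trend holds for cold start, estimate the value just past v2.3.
≈ 9.75

Last three: 7.5, 8.0, 9.0 → slope ≈ 0.75/step → next ≈ 9.75.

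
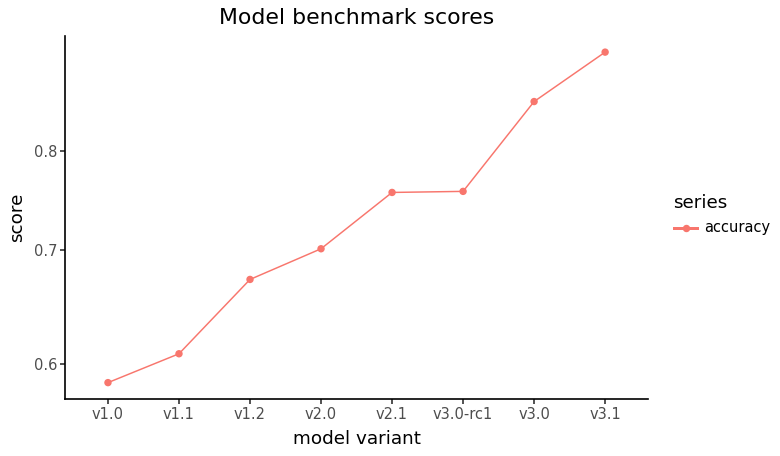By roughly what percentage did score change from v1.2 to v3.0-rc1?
v1.2 ≈ 0.65, v3.0-rc1 ≈ 0.75; (0.75 − 0.65) / 0.65 ≈ +15.4%.

≈ +15.4%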